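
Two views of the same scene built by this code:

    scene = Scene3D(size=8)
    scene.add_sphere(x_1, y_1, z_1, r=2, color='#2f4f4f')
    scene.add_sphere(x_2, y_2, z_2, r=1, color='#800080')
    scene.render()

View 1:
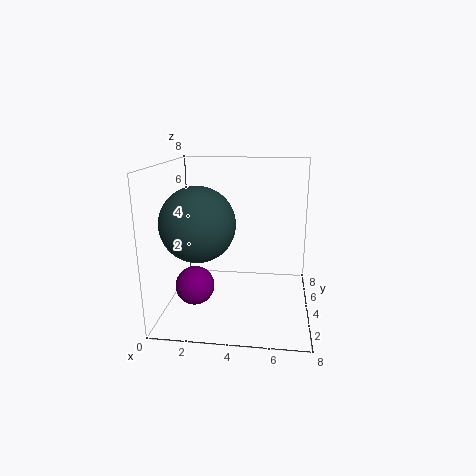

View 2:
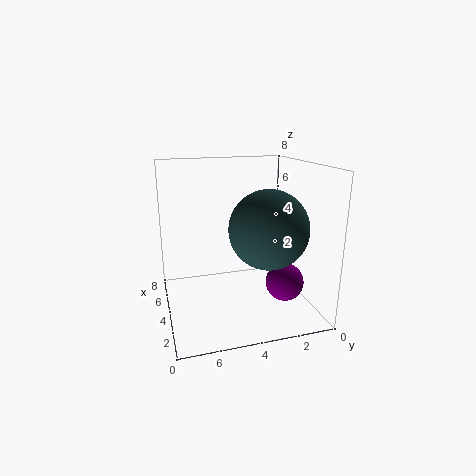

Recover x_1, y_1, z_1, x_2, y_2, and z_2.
x_1 = 2, y_1 = 3, z_1 = 5, x_2 = 2, y_2 = 2, z_2 = 2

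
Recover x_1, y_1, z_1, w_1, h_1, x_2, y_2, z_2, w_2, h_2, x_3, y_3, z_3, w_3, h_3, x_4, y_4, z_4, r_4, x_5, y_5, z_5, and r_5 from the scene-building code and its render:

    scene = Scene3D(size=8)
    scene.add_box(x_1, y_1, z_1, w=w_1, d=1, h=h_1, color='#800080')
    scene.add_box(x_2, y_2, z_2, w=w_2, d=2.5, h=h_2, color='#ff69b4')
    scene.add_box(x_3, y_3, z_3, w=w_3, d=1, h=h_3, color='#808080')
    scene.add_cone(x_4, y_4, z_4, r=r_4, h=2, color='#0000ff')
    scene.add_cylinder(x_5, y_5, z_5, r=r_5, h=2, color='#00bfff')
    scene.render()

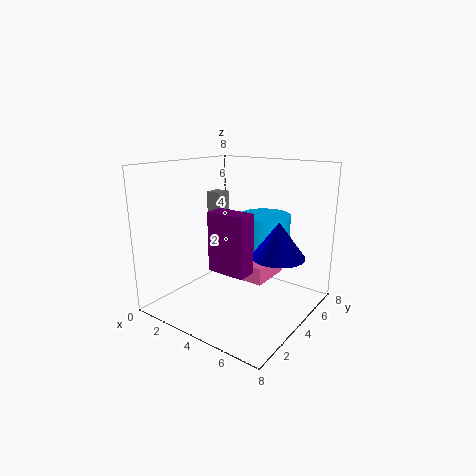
x_1 = 4
y_1 = 1.5
z_1 = 3
w_1 = 2
h_1 = 3
x_2 = 4
y_2 = 4
z_2 = 1.5
w_2 = 1.5
h_2 = 1
x_3 = 0.5
y_3 = 5.5
z_3 = 3.5
w_3 = 1
h_3 = 2.5
x_4 = 6
y_4 = 5
z_4 = 3
r_4 = 1.5
x_5 = 4.5
y_5 = 6
z_5 = 3
r_5 = 1.5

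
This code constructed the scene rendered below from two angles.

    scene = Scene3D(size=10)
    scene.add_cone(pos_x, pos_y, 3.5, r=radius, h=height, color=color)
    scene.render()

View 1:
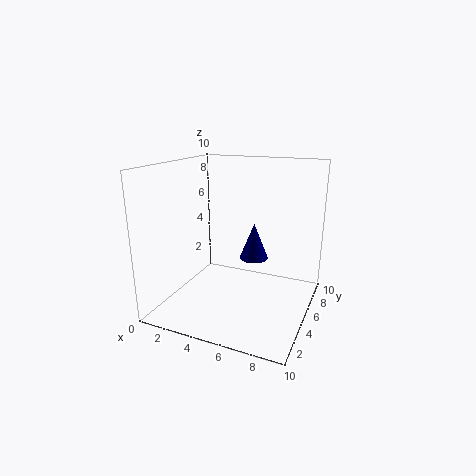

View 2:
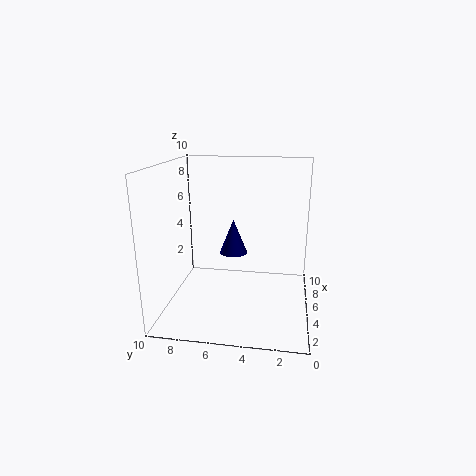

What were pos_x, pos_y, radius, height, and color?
pos_x = 6; pos_y = 5.5; radius = 1; height = 2.5; color = 'navy'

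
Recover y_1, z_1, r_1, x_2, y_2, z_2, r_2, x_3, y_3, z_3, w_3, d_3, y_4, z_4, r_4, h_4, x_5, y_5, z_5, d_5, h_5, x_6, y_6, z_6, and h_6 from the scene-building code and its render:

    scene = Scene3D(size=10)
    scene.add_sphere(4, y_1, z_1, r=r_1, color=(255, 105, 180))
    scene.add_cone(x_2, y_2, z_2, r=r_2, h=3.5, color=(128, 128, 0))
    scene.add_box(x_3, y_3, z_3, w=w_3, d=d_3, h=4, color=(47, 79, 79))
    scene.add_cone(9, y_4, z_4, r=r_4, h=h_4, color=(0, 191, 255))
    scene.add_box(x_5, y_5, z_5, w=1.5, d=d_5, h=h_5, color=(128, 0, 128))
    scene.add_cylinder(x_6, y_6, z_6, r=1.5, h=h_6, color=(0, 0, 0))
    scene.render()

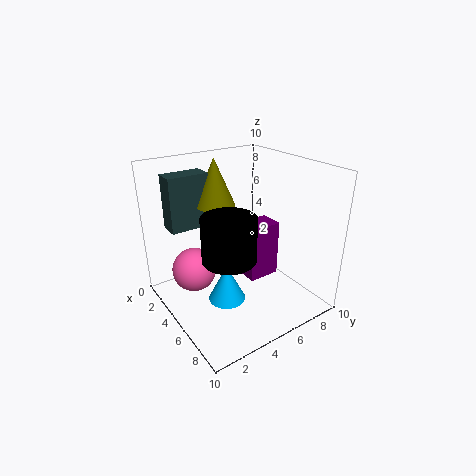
y_1 = 2, z_1 = 3, r_1 = 1.5, x_2 = 2, y_2 = 5, z_2 = 6.5, r_2 = 1.5, x_3 = 0.5, y_3 = 1.5, z_3 = 5, w_3 = 1.5, d_3 = 3, y_4 = 1.5, z_4 = 4, r_4 = 1, h_4 = 2, x_5 = 6.5, y_5 = 4, z_5 = 3.5, d_5 = 2, h_5 = 3.5, x_6 = 8.5, y_6 = 2, z_6 = 6, h_6 = 2.5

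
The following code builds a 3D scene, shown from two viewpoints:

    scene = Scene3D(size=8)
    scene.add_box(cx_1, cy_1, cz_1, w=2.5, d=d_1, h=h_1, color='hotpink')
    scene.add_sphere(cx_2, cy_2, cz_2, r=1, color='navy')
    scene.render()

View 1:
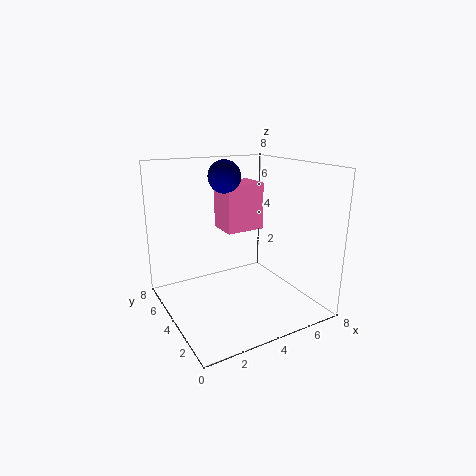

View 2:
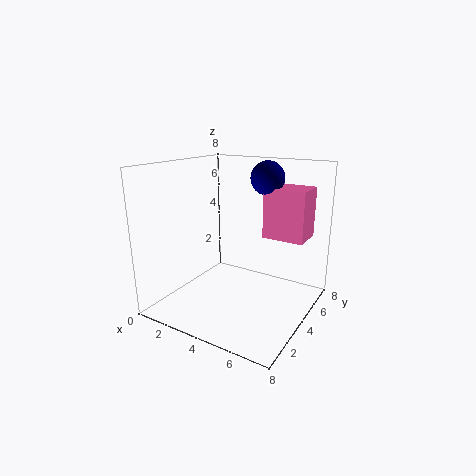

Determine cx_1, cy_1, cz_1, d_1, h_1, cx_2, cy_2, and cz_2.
cx_1 = 4.5; cy_1 = 6; cz_1 = 3.5; d_1 = 2; h_1 = 3; cx_2 = 4.5; cy_2 = 6.5; cz_2 = 7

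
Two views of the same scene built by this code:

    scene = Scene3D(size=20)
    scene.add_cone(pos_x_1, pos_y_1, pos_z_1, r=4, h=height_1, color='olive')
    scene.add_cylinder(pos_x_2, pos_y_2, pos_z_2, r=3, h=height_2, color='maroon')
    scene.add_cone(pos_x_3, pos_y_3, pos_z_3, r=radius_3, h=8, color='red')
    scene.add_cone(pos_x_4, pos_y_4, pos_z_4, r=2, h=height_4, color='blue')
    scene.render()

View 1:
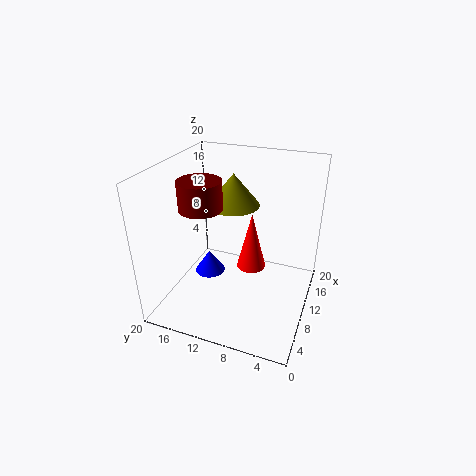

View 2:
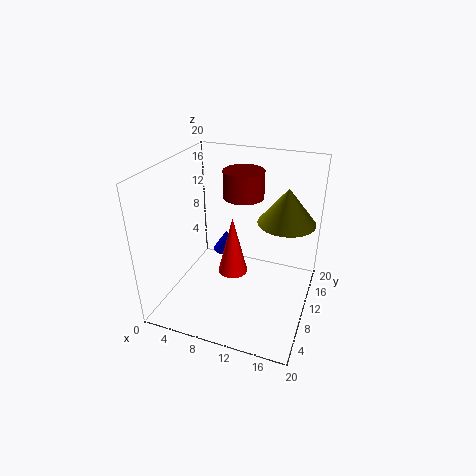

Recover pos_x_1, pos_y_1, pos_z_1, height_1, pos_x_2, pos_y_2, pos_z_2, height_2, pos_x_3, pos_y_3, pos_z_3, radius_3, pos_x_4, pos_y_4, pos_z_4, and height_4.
pos_x_1 = 16, pos_y_1 = 13, pos_z_1 = 12, height_1 = 5, pos_x_2 = 9, pos_y_2 = 15, pos_z_2 = 14, height_2 = 4, pos_x_3 = 10, pos_y_3 = 8, pos_z_3 = 6, radius_3 = 2, pos_x_4 = 7, pos_y_4 = 13, pos_z_4 = 6, height_4 = 3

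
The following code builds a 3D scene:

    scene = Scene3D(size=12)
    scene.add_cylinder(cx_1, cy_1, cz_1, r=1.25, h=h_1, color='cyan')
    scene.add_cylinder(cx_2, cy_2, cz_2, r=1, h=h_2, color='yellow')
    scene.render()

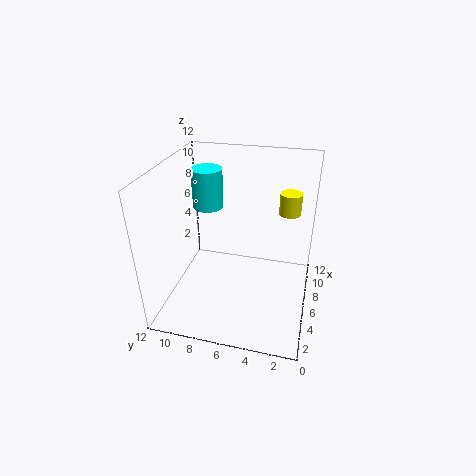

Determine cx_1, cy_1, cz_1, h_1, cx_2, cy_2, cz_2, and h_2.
cx_1 = 6.75; cy_1 = 8.75; cz_1 = 8.25; h_1 = 3.25; cx_2 = 10.5; cy_2 = 2.25; cz_2 = 6.5; h_2 = 2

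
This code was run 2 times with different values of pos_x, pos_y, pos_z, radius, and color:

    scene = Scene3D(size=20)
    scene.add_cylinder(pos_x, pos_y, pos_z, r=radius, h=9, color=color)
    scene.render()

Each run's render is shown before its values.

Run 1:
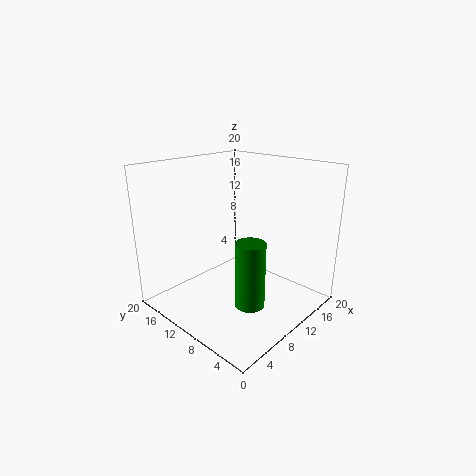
pos_x = 8; pos_y = 6; pos_z = 2; radius = 2; color = 'green'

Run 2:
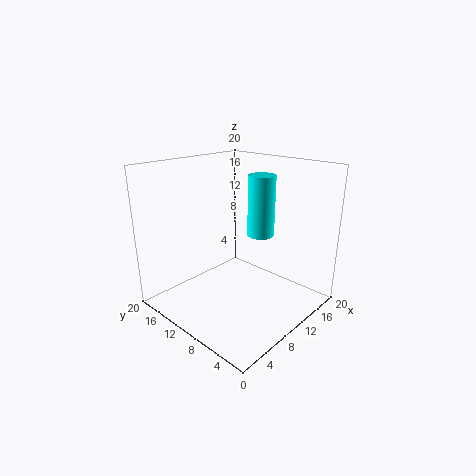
pos_x = 15; pos_y = 10; pos_z = 9; radius = 2; color = 'cyan'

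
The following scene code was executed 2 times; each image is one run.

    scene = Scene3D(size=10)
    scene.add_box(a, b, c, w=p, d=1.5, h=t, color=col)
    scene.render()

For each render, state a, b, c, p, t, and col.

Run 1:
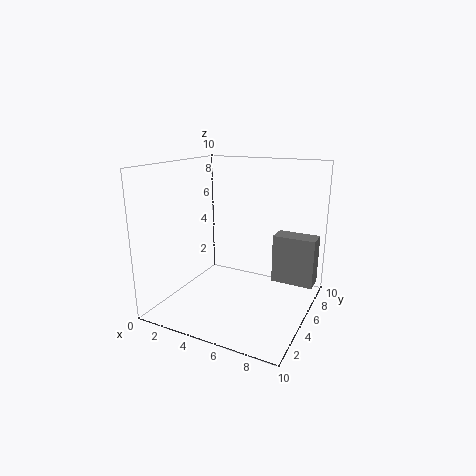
a = 7, b = 6.5, c = 1.5, p = 3, t = 3.5, col = 'gray'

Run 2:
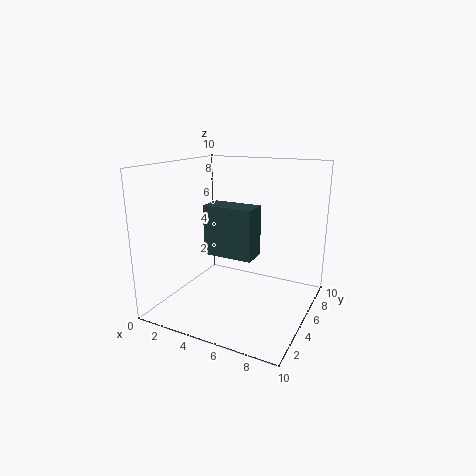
a = 4.5, b = 1.5, c = 5, p = 3, t = 3, col = 'darkslategray'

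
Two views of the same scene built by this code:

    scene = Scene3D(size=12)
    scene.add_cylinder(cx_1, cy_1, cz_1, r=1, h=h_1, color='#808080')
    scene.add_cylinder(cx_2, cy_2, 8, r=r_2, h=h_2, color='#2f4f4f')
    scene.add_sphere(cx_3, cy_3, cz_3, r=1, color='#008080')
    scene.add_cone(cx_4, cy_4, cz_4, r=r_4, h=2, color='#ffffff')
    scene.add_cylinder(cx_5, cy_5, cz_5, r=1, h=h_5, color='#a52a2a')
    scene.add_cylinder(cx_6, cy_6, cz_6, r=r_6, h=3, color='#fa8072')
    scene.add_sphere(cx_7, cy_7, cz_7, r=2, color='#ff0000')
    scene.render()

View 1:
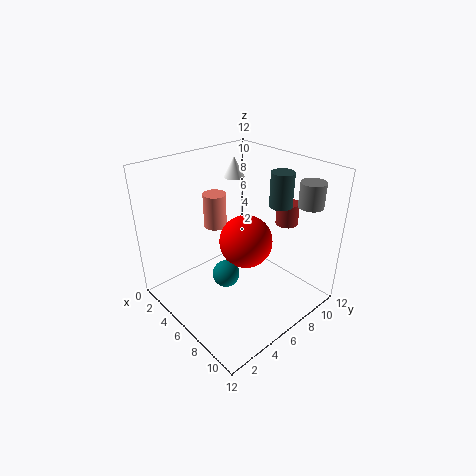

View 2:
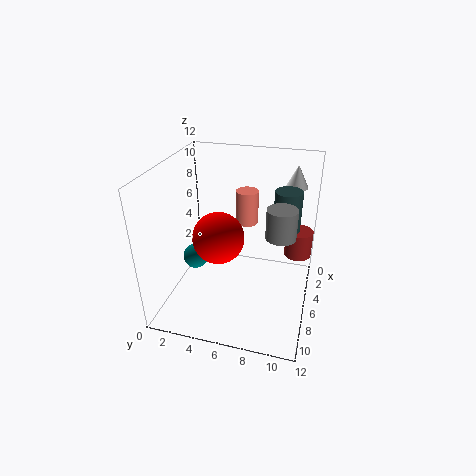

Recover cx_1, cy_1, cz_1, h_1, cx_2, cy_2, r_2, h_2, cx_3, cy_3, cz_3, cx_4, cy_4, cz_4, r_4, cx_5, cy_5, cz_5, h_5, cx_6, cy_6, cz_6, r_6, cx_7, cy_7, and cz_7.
cx_1 = 10
cy_1 = 10
cz_1 = 9
h_1 = 2
cx_2 = 7
cy_2 = 10
r_2 = 1
h_2 = 3
cx_3 = 8
cy_3 = 3
cz_3 = 5
cx_4 = 1
cy_4 = 10
cz_4 = 9
r_4 = 1
cx_5 = 7
cy_5 = 11
cz_5 = 6
h_5 = 2
cx_6 = 3
cy_6 = 6
cz_6 = 6
r_6 = 1
cx_7 = 8
cy_7 = 5
cz_7 = 7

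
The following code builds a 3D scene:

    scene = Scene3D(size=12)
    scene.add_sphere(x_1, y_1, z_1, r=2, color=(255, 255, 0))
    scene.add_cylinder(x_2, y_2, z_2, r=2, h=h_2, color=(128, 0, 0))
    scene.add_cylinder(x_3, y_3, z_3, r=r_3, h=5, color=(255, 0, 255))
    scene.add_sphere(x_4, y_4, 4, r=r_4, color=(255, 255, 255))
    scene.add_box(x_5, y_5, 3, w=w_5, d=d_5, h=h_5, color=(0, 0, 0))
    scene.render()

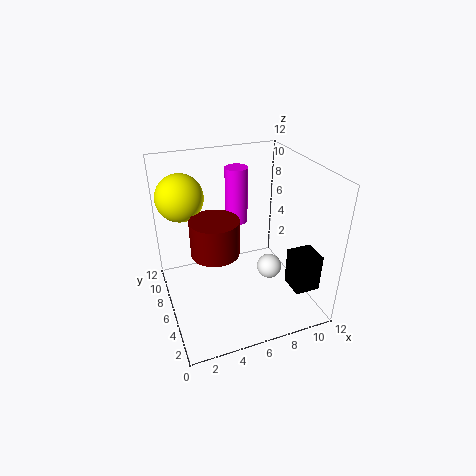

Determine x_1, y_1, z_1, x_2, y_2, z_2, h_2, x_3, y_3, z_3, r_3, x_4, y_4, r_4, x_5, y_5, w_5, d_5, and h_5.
x_1 = 2; y_1 = 9; z_1 = 9; x_2 = 4; y_2 = 6; z_2 = 5; h_2 = 3; x_3 = 7; y_3 = 9; z_3 = 6; r_3 = 1; x_4 = 8; y_4 = 4; r_4 = 1; x_5 = 9; y_5 = 1; w_5 = 2; d_5 = 2; h_5 = 3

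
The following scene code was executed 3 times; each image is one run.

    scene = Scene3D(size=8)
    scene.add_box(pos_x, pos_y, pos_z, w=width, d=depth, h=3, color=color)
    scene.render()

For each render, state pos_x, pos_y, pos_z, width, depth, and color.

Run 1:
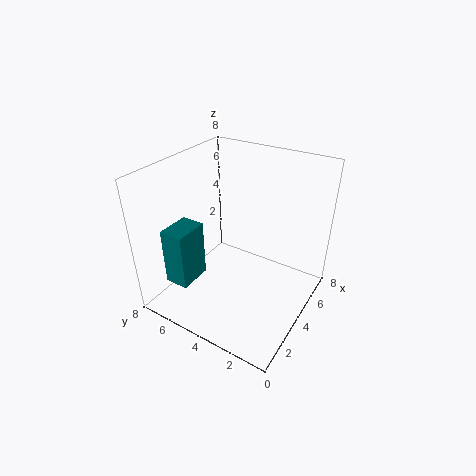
pos_x = 0.5; pos_y = 5; pos_z = 2.5; width = 1.75; depth = 1.25; color = 'teal'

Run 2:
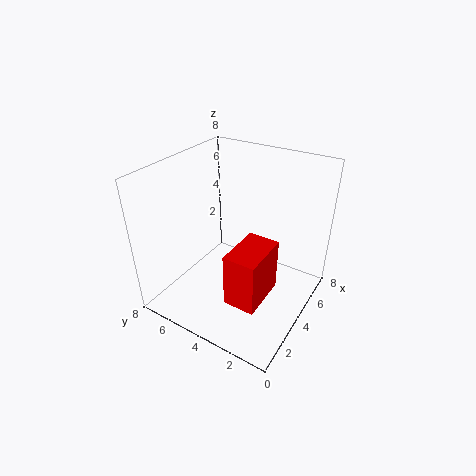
pos_x = 1.75; pos_y = 1.75; pos_z = 1.25; width = 2.75; depth = 1.75; color = 'red'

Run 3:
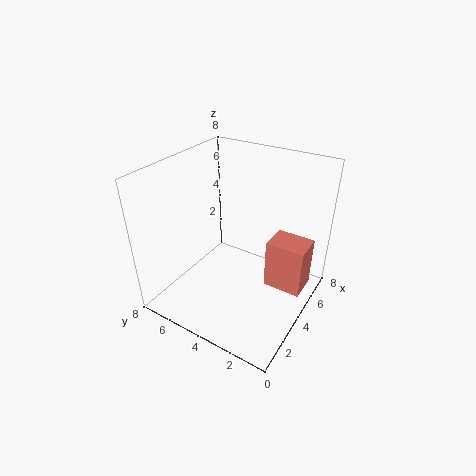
pos_x = 5; pos_y = 0.5; pos_z = 0.5; width = 1.75; depth = 2.25; color = 'salmon'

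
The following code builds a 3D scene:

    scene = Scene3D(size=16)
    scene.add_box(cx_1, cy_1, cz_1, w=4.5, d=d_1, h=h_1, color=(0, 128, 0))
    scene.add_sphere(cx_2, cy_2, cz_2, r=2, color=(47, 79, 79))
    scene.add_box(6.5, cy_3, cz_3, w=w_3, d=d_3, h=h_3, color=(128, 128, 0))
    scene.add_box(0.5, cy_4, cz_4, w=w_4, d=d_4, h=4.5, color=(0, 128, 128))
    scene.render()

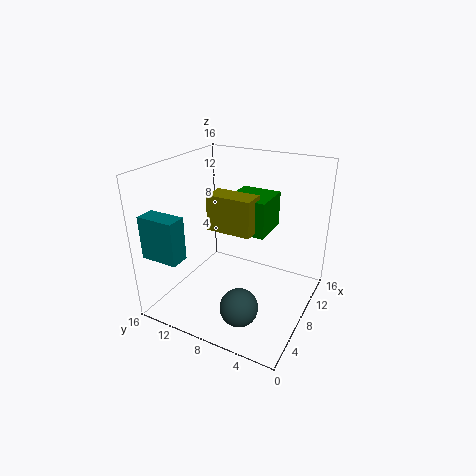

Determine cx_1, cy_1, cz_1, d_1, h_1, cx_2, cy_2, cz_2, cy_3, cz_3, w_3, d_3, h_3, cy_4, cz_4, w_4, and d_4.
cx_1 = 8, cy_1 = 5, cz_1 = 8.5, d_1 = 4.5, h_1 = 4, cx_2 = 3.5, cy_2 = 5.5, cz_2 = 2.5, cy_3 = 6, cz_3 = 9, w_3 = 2.5, d_3 = 5, h_3 = 4, cy_4 = 11, cz_4 = 7.5, w_4 = 2, d_4 = 4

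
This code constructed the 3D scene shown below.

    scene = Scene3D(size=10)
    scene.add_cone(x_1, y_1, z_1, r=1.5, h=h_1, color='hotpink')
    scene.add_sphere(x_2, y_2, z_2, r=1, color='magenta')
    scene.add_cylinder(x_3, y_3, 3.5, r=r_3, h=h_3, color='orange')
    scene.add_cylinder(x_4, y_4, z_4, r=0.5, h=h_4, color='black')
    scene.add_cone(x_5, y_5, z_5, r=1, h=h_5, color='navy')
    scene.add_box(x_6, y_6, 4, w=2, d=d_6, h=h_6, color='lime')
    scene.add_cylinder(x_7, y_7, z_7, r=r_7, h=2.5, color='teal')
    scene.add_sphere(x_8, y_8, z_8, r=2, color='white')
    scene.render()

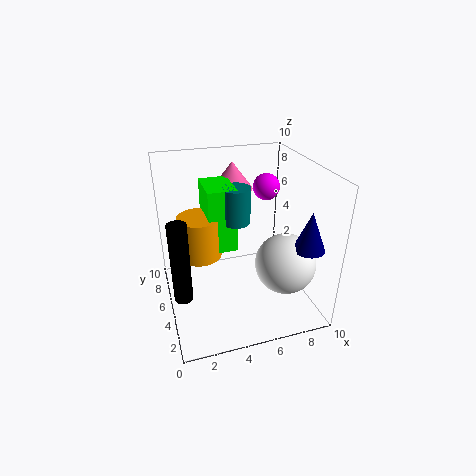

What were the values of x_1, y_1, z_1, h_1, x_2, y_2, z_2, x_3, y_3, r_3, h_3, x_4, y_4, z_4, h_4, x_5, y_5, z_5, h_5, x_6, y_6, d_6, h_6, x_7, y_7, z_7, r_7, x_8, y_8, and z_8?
x_1 = 5.5
y_1 = 8
z_1 = 7.5
h_1 = 2
x_2 = 8
y_2 = 7.5
z_2 = 7.5
x_3 = 2.5
y_3 = 6
r_3 = 1.5
h_3 = 3
x_4 = 0.5
y_4 = 0.5
z_4 = 4.5
h_4 = 4.5
x_5 = 8.5
y_5 = 1.5
z_5 = 5.5
h_5 = 2.5
x_6 = 3
y_6 = 5
d_6 = 3
h_6 = 4.5
x_7 = 5
y_7 = 5.5
z_7 = 6
r_7 = 1
x_8 = 7.5
y_8 = 2.5
z_8 = 4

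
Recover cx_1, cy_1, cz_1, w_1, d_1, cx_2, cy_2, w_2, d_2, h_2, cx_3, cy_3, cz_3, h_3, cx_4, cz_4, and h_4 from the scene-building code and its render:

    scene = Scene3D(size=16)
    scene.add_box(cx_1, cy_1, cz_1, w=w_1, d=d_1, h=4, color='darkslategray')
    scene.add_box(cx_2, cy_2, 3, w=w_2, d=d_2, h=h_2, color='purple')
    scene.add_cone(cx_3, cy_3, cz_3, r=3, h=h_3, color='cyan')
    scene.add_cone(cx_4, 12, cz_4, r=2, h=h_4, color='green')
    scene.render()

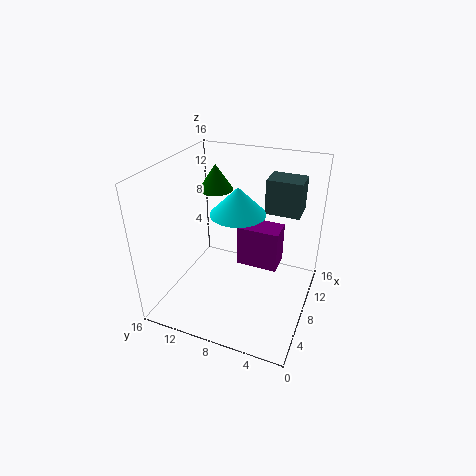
cx_1 = 11
cy_1 = 2
cz_1 = 10
w_1 = 3
d_1 = 4
cx_2 = 10
cy_2 = 4
w_2 = 3
d_2 = 5
h_2 = 5
cx_3 = 8
cy_3 = 8
cz_3 = 11
h_3 = 3
cx_4 = 11
cz_4 = 12
h_4 = 3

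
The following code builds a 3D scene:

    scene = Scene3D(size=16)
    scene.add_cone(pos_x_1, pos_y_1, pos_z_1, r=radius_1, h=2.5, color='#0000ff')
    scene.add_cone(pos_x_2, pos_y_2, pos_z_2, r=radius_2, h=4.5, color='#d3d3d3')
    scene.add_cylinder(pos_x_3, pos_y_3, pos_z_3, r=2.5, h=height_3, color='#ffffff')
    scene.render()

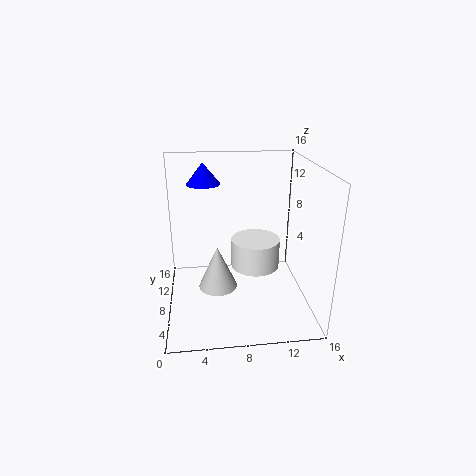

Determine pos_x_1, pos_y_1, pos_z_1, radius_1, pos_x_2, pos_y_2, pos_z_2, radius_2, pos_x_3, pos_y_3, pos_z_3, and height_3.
pos_x_1 = 4.5
pos_y_1 = 12.5
pos_z_1 = 13
radius_1 = 2
pos_x_2 = 5.5
pos_y_2 = 5
pos_z_2 = 4
radius_2 = 2
pos_x_3 = 9.5
pos_y_3 = 5.5
pos_z_3 = 6
height_3 = 3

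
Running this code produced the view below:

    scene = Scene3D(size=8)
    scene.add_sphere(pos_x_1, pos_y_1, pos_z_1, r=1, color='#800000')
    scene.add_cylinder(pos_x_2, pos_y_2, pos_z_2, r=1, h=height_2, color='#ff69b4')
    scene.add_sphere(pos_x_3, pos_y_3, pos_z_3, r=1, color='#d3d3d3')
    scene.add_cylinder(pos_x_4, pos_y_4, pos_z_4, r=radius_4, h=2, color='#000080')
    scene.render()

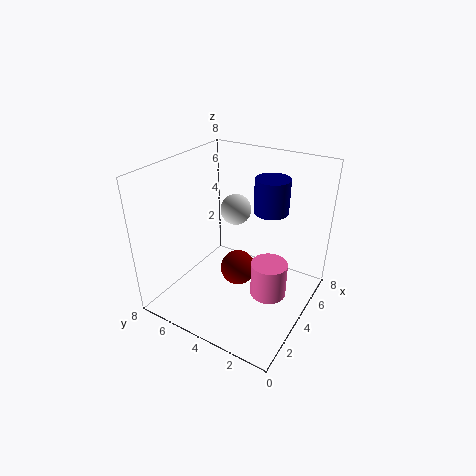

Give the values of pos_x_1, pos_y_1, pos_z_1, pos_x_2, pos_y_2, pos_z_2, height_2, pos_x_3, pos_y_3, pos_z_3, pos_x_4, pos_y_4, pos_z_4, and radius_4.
pos_x_1 = 4, pos_y_1 = 4, pos_z_1 = 2, pos_x_2 = 4, pos_y_2 = 2, pos_z_2 = 1, height_2 = 2, pos_x_3 = 7, pos_y_3 = 6, pos_z_3 = 4, pos_x_4 = 6, pos_y_4 = 3, pos_z_4 = 5, radius_4 = 1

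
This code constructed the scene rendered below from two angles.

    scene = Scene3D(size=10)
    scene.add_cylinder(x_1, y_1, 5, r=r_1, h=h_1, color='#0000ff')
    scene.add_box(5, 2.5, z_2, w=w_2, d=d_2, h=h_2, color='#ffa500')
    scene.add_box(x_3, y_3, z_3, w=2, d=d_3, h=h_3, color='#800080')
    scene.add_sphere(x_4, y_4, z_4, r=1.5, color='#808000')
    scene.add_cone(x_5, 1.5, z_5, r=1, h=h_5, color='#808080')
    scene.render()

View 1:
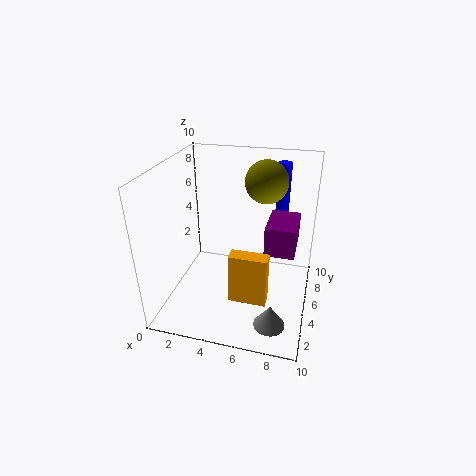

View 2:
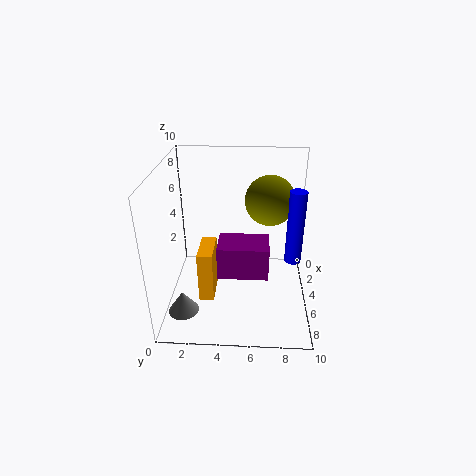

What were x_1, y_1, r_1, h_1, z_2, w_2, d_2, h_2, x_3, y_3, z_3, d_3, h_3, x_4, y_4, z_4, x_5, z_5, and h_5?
x_1 = 7.5, y_1 = 8.5, r_1 = 0.5, h_1 = 4.5, z_2 = 1.5, w_2 = 2.5, d_2 = 1, h_2 = 3.5, x_3 = 7, y_3 = 4, z_3 = 4.5, d_3 = 3, h_3 = 2, x_4 = 6.5, y_4 = 7, z_4 = 8.5, x_5 = 8, z_5 = 1, h_5 = 1.5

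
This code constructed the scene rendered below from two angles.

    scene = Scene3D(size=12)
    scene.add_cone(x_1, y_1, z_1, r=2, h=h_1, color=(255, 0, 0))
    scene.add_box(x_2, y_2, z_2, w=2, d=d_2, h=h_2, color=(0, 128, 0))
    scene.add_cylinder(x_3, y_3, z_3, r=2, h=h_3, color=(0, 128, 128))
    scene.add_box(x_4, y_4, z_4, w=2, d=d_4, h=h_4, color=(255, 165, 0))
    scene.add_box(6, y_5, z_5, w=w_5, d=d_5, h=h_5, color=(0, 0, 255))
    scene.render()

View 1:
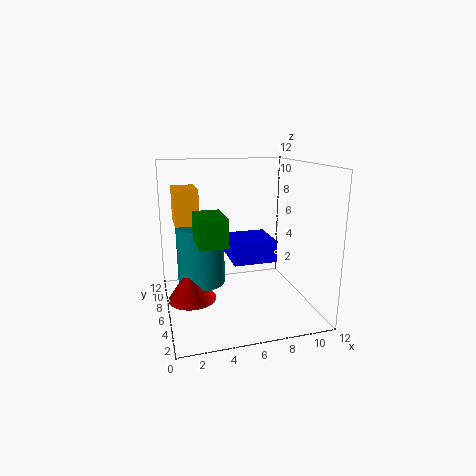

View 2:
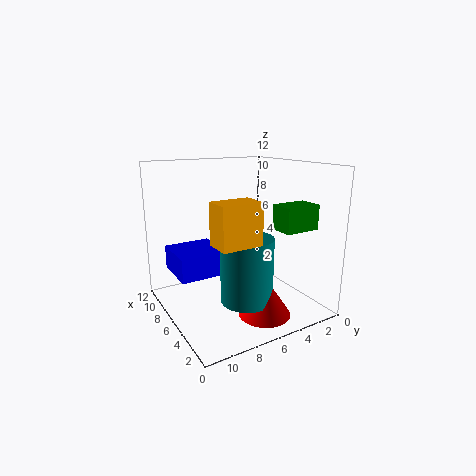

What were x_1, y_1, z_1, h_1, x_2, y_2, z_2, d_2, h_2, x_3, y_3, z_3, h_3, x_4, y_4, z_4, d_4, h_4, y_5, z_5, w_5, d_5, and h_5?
x_1 = 2, y_1 = 6, z_1 = 1, h_1 = 3, x_2 = 2, y_2 = 1, z_2 = 7, d_2 = 3, h_2 = 2, x_3 = 3, y_3 = 7, z_3 = 2, h_3 = 5, x_4 = 1, y_4 = 7, z_4 = 7, d_4 = 3, h_4 = 3, y_5 = 7, z_5 = 3, w_5 = 4, d_5 = 4, h_5 = 2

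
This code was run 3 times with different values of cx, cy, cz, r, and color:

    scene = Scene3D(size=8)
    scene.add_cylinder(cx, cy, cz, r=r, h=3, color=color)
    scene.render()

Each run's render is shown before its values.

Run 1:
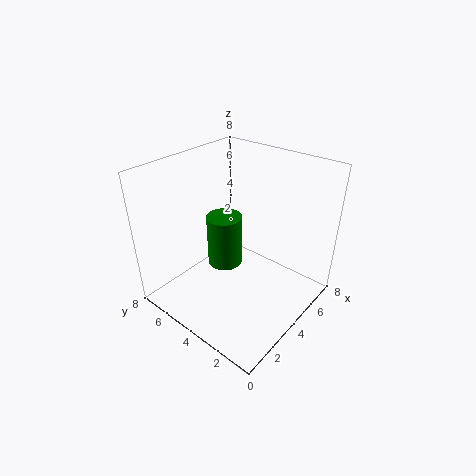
cx = 4
cy = 5
cz = 2
r = 1
color = 'green'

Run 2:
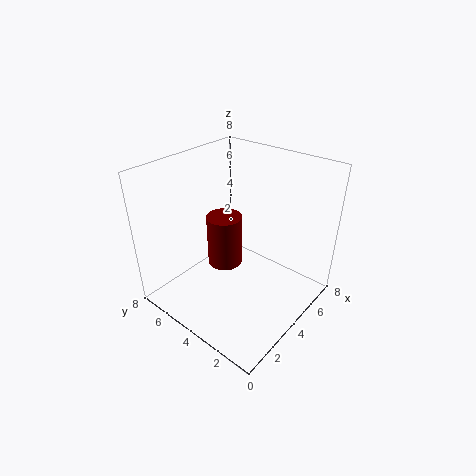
cx = 4
cy = 5
cz = 2
r = 1
color = 'maroon'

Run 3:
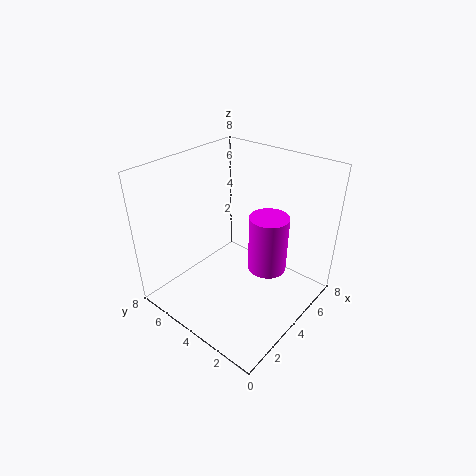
cx = 4
cy = 2
cz = 3
r = 1
color = 'magenta'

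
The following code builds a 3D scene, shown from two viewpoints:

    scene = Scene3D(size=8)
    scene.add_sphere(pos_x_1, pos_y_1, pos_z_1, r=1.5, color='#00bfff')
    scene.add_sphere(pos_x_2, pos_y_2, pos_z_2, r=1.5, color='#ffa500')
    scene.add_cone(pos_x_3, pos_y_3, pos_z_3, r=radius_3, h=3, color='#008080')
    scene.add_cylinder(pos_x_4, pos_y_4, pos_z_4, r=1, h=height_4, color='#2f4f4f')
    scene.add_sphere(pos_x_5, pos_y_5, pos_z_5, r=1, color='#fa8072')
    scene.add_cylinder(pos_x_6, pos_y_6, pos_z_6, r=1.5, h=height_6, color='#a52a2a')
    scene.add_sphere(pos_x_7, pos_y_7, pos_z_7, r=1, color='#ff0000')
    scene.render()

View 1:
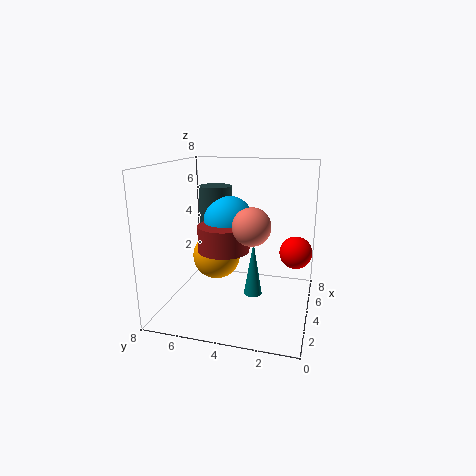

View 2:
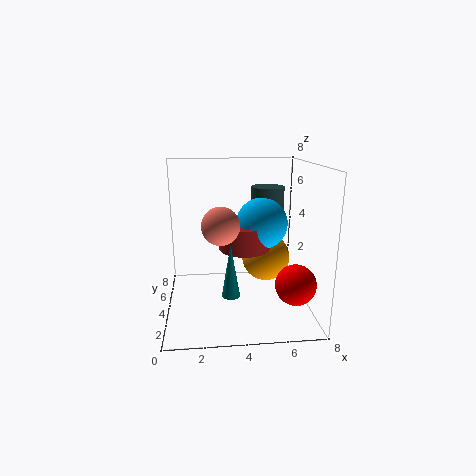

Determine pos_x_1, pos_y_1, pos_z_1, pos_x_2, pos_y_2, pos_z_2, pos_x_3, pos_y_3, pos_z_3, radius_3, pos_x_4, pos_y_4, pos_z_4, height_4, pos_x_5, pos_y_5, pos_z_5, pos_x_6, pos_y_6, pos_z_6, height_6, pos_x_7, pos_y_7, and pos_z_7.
pos_x_1 = 5.5; pos_y_1 = 5; pos_z_1 = 4.5; pos_x_2 = 6; pos_y_2 = 6; pos_z_2 = 2; pos_x_3 = 3.5; pos_y_3 = 3; pos_z_3 = 1; radius_3 = 0.5; pos_x_4 = 6; pos_y_4 = 6; pos_z_4 = 4; height_4 = 2.5; pos_x_5 = 3; pos_y_5 = 3; pos_z_5 = 5; pos_x_6 = 4.5; pos_y_6 = 5; pos_z_6 = 3; height_6 = 1.5; pos_x_7 = 6.5; pos_y_7 = 1; pos_z_7 = 2.5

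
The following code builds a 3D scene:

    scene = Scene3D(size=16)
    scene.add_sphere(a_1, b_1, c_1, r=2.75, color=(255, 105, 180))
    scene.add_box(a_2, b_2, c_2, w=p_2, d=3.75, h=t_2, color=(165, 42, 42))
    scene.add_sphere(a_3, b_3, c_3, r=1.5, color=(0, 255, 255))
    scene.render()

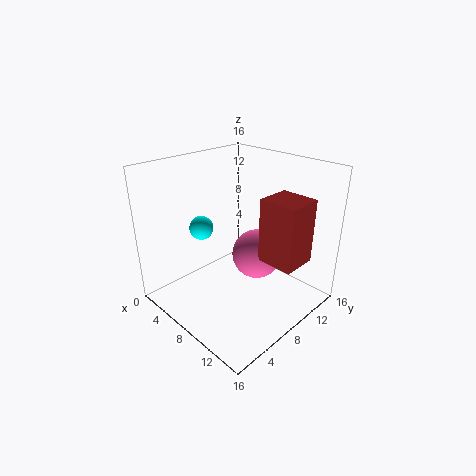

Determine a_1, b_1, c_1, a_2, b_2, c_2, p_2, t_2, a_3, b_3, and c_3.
a_1 = 9.5
b_1 = 9.5
c_1 = 6
a_2 = 11.25
b_2 = 7.75
c_2 = 6.75
p_2 = 4
t_2 = 6.75
a_3 = 1.5
b_3 = 8
c_3 = 7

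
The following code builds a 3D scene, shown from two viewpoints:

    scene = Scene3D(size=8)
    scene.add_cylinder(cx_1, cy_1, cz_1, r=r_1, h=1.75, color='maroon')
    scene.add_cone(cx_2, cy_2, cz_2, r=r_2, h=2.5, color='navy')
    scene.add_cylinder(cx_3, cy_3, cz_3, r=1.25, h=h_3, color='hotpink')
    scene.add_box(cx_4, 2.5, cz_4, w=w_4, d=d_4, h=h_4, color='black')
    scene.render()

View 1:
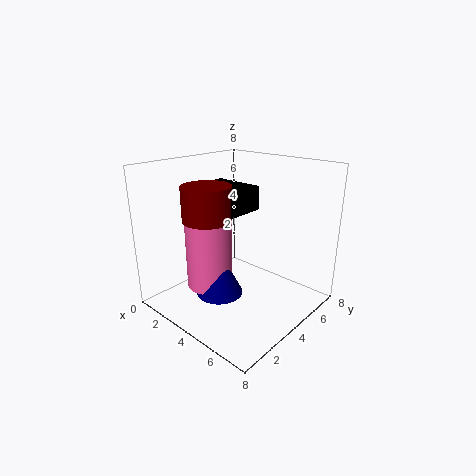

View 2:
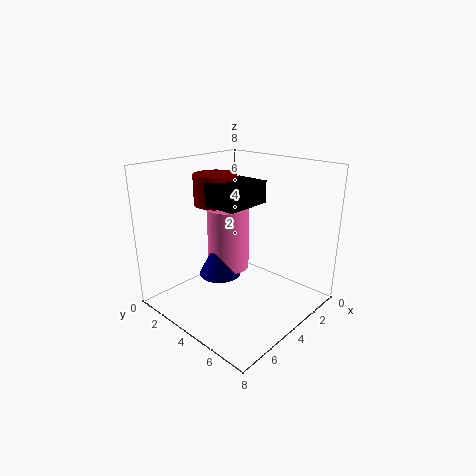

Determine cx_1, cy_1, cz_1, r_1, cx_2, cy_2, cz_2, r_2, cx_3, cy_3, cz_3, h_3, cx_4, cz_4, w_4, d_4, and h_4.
cx_1 = 3.75; cy_1 = 2; cz_1 = 5.5; r_1 = 1.25; cx_2 = 4; cy_2 = 2.5; cz_2 = 1.25; r_2 = 1.25; cx_3 = 3.25; cy_3 = 2.5; cz_3 = 1.5; h_3 = 3.75; cx_4 = 2.25; cz_4 = 5.75; w_4 = 2.75; d_4 = 2; h_4 = 1.25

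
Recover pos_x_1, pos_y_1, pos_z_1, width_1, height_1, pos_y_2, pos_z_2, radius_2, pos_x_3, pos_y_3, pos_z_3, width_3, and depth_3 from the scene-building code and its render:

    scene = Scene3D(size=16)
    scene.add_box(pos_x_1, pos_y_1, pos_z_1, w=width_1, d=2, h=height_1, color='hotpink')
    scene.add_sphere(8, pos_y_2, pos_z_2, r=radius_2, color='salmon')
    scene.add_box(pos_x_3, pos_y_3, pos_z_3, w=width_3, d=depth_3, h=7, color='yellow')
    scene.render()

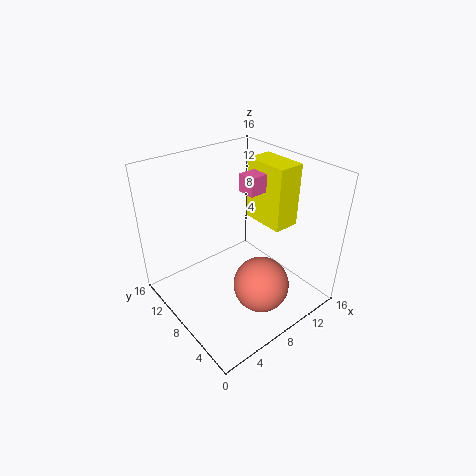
pos_x_1 = 9
pos_y_1 = 7
pos_z_1 = 13
width_1 = 3
height_1 = 2
pos_y_2 = 4
pos_z_2 = 4
radius_2 = 3
pos_x_3 = 11
pos_y_3 = 5
pos_z_3 = 9
width_3 = 3
depth_3 = 5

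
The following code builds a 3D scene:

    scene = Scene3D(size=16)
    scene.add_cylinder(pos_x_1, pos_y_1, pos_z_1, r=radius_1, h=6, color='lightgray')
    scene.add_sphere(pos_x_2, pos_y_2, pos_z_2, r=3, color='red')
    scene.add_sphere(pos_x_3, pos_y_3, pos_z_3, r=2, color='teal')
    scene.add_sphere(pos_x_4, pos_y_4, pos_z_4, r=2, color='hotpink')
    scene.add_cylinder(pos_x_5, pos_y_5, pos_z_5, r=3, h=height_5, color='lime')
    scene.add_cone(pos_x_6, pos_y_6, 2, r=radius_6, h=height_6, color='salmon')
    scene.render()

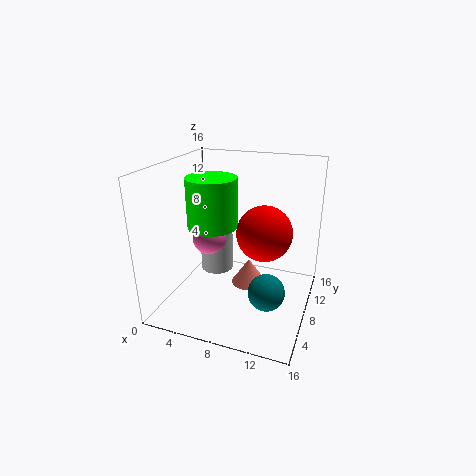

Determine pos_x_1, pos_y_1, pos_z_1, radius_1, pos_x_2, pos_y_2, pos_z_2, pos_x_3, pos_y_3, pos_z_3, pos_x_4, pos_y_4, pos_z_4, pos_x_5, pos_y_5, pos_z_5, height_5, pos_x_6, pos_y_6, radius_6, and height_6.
pos_x_1 = 4; pos_y_1 = 11; pos_z_1 = 2; radius_1 = 2; pos_x_2 = 11; pos_y_2 = 8; pos_z_2 = 9; pos_x_3 = 12; pos_y_3 = 6; pos_z_3 = 3; pos_x_4 = 4; pos_y_4 = 9; pos_z_4 = 7; pos_x_5 = 4; pos_y_5 = 10; pos_z_5 = 8; height_5 = 6; pos_x_6 = 9; pos_y_6 = 9; radius_6 = 2; height_6 = 3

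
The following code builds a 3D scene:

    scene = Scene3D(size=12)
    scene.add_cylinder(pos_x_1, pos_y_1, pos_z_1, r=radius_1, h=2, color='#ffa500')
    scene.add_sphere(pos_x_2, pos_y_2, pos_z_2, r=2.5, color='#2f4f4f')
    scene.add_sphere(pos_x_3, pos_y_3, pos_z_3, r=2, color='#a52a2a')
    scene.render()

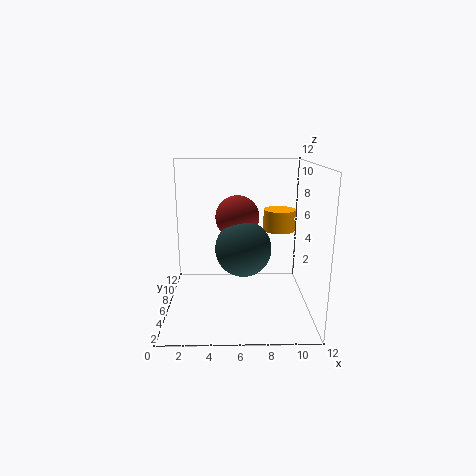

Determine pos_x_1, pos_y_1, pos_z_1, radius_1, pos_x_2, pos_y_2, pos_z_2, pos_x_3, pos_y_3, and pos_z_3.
pos_x_1 = 10; pos_y_1 = 10; pos_z_1 = 5.5; radius_1 = 1.5; pos_x_2 = 6.5; pos_y_2 = 7.5; pos_z_2 = 4.5; pos_x_3 = 6; pos_y_3 = 9; pos_z_3 = 7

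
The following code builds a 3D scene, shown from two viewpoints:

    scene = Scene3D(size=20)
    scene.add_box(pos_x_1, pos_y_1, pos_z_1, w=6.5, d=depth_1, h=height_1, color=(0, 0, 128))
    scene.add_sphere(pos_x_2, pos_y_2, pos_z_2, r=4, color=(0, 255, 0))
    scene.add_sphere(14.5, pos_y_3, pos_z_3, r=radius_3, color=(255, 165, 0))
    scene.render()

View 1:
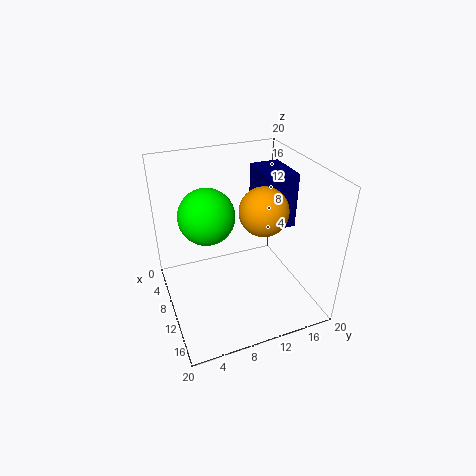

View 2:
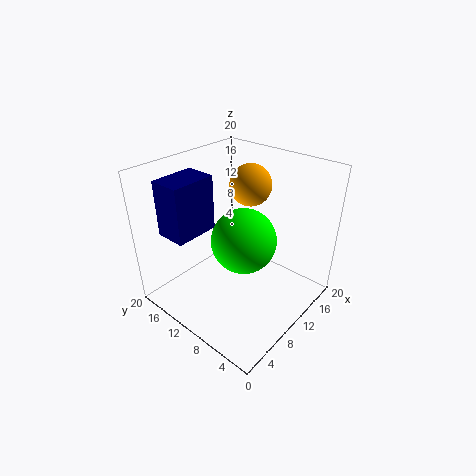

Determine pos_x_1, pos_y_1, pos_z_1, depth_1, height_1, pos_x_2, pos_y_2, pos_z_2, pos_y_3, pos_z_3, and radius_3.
pos_x_1 = 3.5; pos_y_1 = 14.5; pos_z_1 = 10; depth_1 = 4.5; height_1 = 8; pos_x_2 = 7; pos_y_2 = 6.5; pos_z_2 = 12.5; pos_y_3 = 11.5; pos_z_3 = 16; radius_3 = 3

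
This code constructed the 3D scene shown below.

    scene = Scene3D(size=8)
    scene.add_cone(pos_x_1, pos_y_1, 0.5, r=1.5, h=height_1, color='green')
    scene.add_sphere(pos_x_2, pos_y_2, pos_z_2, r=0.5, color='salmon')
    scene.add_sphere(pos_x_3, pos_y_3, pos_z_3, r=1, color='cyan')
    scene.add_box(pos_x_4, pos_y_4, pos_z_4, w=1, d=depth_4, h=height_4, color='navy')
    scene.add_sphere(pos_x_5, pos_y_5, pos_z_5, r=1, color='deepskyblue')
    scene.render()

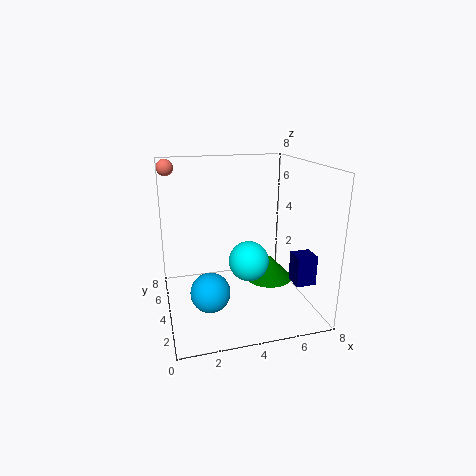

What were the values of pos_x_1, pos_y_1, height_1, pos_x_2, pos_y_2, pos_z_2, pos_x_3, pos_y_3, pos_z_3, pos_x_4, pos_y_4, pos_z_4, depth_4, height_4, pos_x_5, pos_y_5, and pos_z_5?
pos_x_1 = 6.5
pos_y_1 = 5.5
height_1 = 1.5
pos_x_2 = 0.5
pos_y_2 = 7.5
pos_z_2 = 7.5
pos_x_3 = 4
pos_y_3 = 2
pos_z_3 = 3.5
pos_x_4 = 6
pos_y_4 = 0.5
pos_z_4 = 2.5
depth_4 = 1
height_4 = 1.5
pos_x_5 = 2
pos_y_5 = 2
pos_z_5 = 2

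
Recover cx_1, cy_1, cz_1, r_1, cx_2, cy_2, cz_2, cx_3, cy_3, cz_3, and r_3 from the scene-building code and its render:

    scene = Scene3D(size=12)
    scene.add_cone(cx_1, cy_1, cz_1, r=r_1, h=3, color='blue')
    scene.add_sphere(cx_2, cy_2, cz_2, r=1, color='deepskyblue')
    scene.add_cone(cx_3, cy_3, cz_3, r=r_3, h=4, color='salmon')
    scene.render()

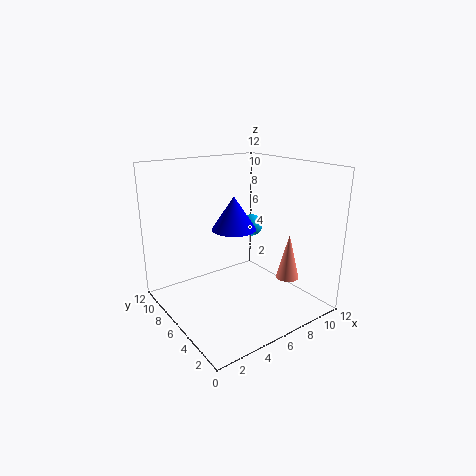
cx_1 = 7; cy_1 = 8; cz_1 = 6; r_1 = 2; cx_2 = 9; cy_2 = 8; cz_2 = 6; cx_3 = 10; cy_3 = 4; cz_3 = 2; r_3 = 1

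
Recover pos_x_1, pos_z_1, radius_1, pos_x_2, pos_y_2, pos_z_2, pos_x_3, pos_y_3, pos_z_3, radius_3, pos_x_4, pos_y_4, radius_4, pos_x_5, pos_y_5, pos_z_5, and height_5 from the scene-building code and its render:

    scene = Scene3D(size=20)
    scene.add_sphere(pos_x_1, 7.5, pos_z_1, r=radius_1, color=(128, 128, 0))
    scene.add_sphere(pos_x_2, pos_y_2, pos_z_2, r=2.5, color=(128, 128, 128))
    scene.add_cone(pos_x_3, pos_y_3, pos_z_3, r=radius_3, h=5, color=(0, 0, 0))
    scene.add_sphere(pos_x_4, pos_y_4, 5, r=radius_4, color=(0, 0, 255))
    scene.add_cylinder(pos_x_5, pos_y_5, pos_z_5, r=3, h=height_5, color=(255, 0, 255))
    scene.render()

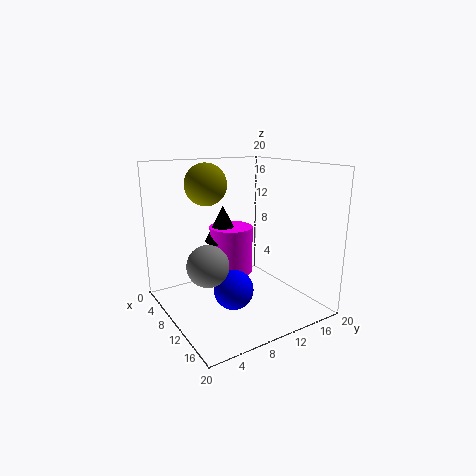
pos_x_1 = 5.5
pos_z_1 = 17
radius_1 = 3
pos_x_2 = 14.5
pos_y_2 = 3
pos_z_2 = 9
pos_x_3 = 8.5
pos_y_3 = 8.5
pos_z_3 = 9.5
radius_3 = 2.5
pos_x_4 = 14.5
pos_y_4 = 6.5
radius_4 = 2.5
pos_x_5 = 9
pos_y_5 = 9.5
pos_z_5 = 5
height_5 = 6.5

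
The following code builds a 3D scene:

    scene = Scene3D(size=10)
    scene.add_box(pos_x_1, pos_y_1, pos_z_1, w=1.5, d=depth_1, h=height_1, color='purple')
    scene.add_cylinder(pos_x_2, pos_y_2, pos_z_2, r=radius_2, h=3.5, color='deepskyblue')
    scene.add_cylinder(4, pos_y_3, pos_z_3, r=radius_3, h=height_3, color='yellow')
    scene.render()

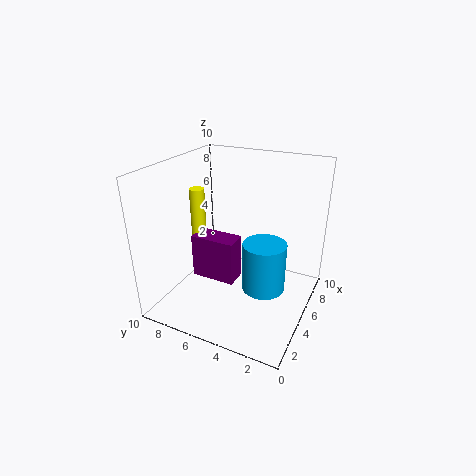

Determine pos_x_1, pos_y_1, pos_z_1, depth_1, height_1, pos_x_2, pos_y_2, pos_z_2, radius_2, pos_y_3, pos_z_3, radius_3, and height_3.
pos_x_1 = 3; pos_y_1 = 4.5; pos_z_1 = 2.5; depth_1 = 3; height_1 = 3; pos_x_2 = 5; pos_y_2 = 3; pos_z_2 = 1.5; radius_2 = 1.5; pos_y_3 = 7.5; pos_z_3 = 5; radius_3 = 0.5; height_3 = 3.5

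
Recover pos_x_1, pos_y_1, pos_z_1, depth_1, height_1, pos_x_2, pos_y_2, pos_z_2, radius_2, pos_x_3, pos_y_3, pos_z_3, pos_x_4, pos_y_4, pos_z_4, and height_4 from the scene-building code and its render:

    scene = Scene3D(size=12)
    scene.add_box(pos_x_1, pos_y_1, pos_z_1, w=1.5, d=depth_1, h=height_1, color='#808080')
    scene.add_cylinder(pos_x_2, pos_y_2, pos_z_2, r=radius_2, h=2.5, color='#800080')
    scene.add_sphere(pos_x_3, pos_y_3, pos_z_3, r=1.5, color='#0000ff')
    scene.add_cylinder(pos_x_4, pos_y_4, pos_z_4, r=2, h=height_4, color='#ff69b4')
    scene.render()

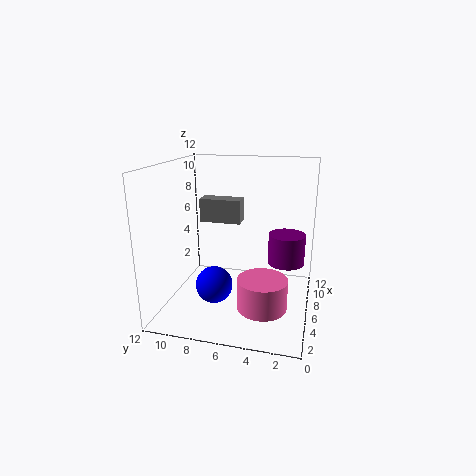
pos_x_1 = 6.5, pos_y_1 = 6, pos_z_1 = 7, depth_1 = 3.5, height_1 = 2, pos_x_2 = 6.5, pos_y_2 = 2, pos_z_2 = 4, radius_2 = 1.5, pos_x_3 = 4, pos_y_3 = 7.5, pos_z_3 = 2.5, pos_x_4 = 4, pos_y_4 = 3.5, pos_z_4 = 1, height_4 = 2.5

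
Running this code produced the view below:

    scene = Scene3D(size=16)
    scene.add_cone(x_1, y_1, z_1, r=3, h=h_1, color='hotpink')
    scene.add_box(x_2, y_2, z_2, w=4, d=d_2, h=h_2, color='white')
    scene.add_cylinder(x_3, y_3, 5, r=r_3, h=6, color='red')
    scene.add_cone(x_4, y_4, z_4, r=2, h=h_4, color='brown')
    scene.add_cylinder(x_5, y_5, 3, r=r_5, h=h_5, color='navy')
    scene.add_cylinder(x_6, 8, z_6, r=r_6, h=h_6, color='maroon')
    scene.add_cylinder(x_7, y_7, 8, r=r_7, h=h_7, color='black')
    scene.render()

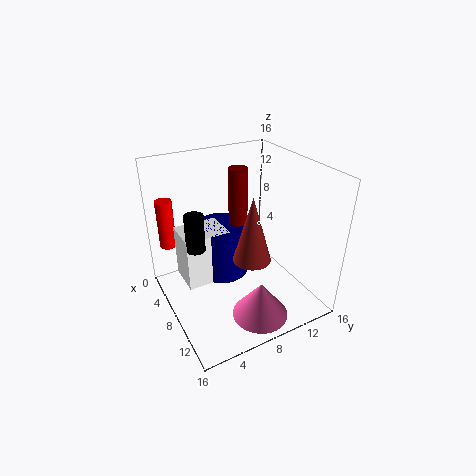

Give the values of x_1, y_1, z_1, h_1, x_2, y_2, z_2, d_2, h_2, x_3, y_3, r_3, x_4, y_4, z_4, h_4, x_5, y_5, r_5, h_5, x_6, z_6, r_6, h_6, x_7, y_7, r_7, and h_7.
x_1 = 13; y_1 = 8; z_1 = 1; h_1 = 4; x_2 = 4; y_2 = 2; z_2 = 3; d_2 = 5; h_2 = 6; x_3 = 1; y_3 = 2; r_3 = 1; x_4 = 11; y_4 = 8; z_4 = 7; h_4 = 7; x_5 = 6; y_5 = 7; r_5 = 3; h_5 = 6; x_6 = 8; z_6 = 10; r_6 = 1; h_6 = 6; x_7 = 8; y_7 = 3; r_7 = 1; h_7 = 4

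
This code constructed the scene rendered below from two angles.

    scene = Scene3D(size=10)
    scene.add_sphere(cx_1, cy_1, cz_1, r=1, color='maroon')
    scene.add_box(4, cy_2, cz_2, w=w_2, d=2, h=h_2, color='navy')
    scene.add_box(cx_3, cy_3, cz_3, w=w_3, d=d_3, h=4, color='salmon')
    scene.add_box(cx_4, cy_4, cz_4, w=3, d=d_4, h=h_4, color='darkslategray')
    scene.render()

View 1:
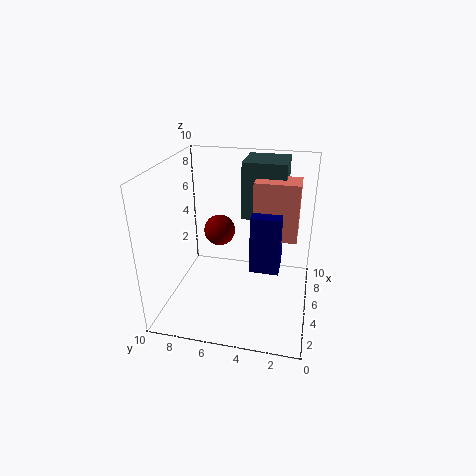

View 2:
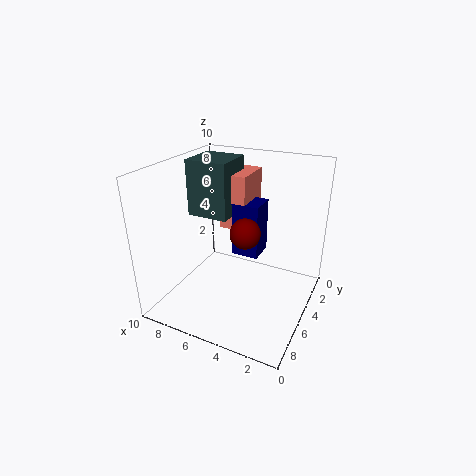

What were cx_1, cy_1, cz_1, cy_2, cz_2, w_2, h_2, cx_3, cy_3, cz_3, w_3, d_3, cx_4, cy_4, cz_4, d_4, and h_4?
cx_1 = 4, cy_1 = 6, cz_1 = 6, cy_2 = 2, cz_2 = 3, w_2 = 2, h_2 = 4, cx_3 = 5, cy_3 = 1, cz_3 = 5, w_3 = 2, d_3 = 3, cx_4 = 6, cy_4 = 2, cz_4 = 6, d_4 = 3, h_4 = 4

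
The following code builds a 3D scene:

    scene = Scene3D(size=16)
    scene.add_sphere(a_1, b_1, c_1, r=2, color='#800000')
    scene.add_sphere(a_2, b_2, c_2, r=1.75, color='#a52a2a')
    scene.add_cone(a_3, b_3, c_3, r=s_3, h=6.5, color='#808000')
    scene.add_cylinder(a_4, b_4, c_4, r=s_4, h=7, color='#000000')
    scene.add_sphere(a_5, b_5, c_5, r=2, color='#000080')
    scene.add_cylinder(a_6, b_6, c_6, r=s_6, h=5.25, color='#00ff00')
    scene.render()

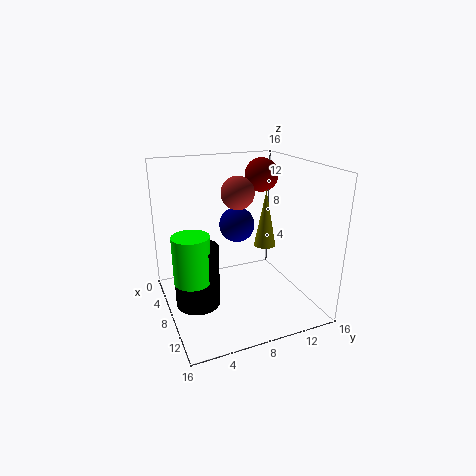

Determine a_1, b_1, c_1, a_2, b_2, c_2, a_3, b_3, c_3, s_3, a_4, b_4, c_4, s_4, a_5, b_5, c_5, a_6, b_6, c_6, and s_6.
a_1 = 4.5
b_1 = 12.5
c_1 = 14
a_2 = 8.5
b_2 = 7.75
c_2 = 13.25
a_3 = 7.75
b_3 = 11.5
c_3 = 6.5
s_3 = 1.25
a_4 = 7.5
b_4 = 3.25
c_4 = 0.5
s_4 = 2.5
a_5 = 6.5
b_5 = 8.5
c_5 = 9
a_6 = 8.5
b_6 = 2.5
c_6 = 4
s_6 = 2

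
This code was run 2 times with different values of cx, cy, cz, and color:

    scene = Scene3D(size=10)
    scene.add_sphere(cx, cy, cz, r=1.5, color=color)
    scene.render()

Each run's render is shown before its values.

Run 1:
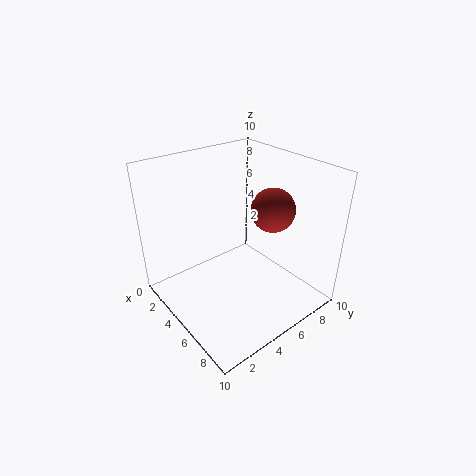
cx = 6.25
cy = 7
cz = 7
color = 'brown'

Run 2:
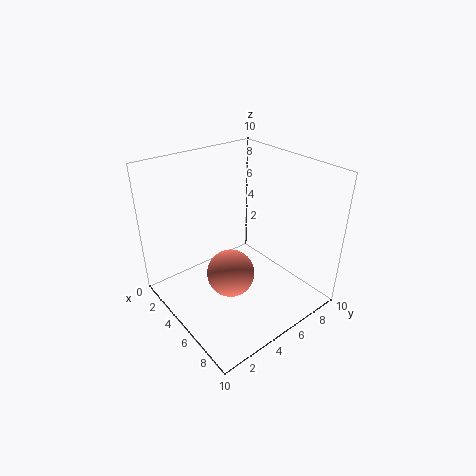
cx = 6.75
cy = 3
cz = 4
color = 'salmon'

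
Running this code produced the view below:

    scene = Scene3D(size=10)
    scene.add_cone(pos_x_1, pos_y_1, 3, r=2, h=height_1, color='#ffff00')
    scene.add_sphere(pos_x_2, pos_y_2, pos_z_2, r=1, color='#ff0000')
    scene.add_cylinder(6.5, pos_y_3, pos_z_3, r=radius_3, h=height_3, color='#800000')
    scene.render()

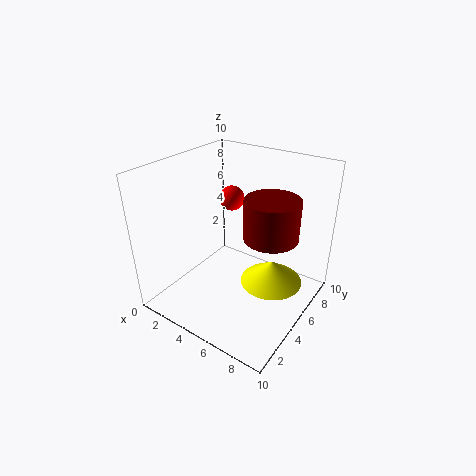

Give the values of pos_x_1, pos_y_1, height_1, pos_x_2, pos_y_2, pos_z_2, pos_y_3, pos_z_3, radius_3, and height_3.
pos_x_1 = 8
pos_y_1 = 4.5
height_1 = 1.5
pos_x_2 = 2
pos_y_2 = 8.5
pos_z_2 = 6
pos_y_3 = 7
pos_z_3 = 4.5
radius_3 = 2
height_3 = 3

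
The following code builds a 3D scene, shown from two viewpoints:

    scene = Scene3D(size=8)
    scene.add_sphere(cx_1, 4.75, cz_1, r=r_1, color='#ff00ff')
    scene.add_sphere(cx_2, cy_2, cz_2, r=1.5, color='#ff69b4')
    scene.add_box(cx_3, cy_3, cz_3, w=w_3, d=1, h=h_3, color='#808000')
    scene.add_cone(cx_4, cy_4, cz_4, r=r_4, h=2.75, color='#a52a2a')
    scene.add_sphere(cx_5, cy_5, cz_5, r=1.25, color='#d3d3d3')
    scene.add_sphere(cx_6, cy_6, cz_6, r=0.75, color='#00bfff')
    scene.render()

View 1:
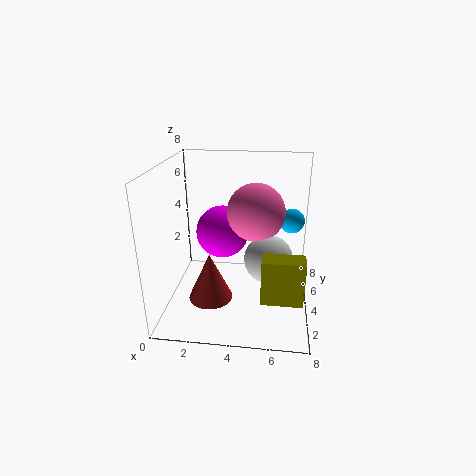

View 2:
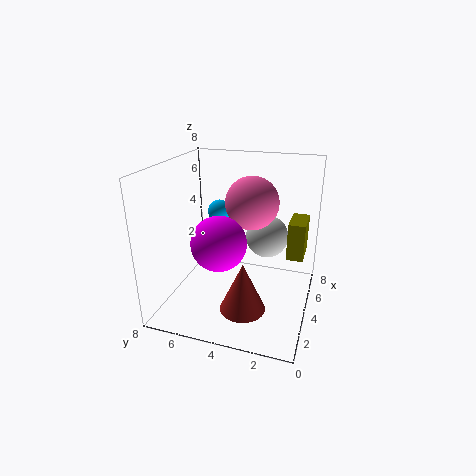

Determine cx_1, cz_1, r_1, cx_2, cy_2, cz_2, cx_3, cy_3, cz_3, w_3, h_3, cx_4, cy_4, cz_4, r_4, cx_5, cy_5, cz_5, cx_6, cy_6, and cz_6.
cx_1 = 3
cz_1 = 4
r_1 = 1.5
cx_2 = 5
cy_2 = 3.5
cz_2 = 5.75
cx_3 = 5.5
cy_3 = 0.5
cz_3 = 2.25
w_3 = 2
h_3 = 2.25
cx_4 = 2.5
cy_4 = 3.25
cz_4 = 0.5
r_4 = 1.25
cx_5 = 5.75
cy_5 = 2.75
cz_5 = 3.5
cx_6 = 7
cy_6 = 6.25
cz_6 = 4.25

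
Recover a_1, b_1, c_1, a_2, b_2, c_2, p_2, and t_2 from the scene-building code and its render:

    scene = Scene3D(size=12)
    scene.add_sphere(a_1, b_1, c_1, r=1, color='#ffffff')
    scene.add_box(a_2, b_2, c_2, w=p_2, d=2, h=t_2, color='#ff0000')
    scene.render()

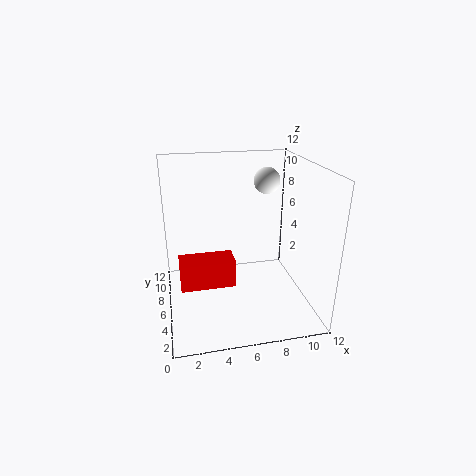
a_1 = 8, b_1 = 5, c_1 = 11, a_2 = 1, b_2 = 2, c_2 = 4, p_2 = 4, t_2 = 2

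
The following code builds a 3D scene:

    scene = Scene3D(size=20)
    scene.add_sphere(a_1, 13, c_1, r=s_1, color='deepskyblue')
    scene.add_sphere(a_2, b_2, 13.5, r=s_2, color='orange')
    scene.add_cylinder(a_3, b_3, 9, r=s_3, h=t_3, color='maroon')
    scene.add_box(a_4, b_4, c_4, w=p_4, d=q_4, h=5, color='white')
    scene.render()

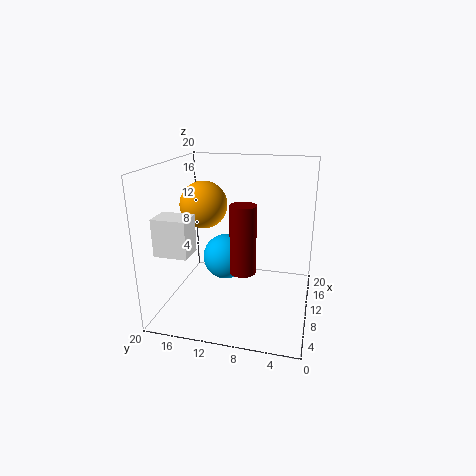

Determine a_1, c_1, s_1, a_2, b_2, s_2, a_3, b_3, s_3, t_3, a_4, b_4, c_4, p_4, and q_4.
a_1 = 14; c_1 = 5; s_1 = 3.5; a_2 = 13; b_2 = 16; s_2 = 3.5; a_3 = 2.5; b_3 = 7.5; s_3 = 1.5; t_3 = 8; a_4 = 3.5; b_4 = 15; c_4 = 9; p_4 = 3.5; q_4 = 4.5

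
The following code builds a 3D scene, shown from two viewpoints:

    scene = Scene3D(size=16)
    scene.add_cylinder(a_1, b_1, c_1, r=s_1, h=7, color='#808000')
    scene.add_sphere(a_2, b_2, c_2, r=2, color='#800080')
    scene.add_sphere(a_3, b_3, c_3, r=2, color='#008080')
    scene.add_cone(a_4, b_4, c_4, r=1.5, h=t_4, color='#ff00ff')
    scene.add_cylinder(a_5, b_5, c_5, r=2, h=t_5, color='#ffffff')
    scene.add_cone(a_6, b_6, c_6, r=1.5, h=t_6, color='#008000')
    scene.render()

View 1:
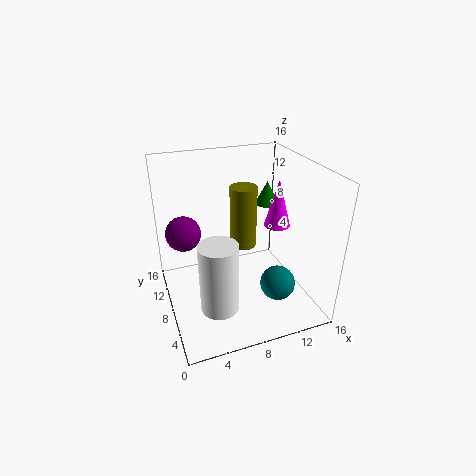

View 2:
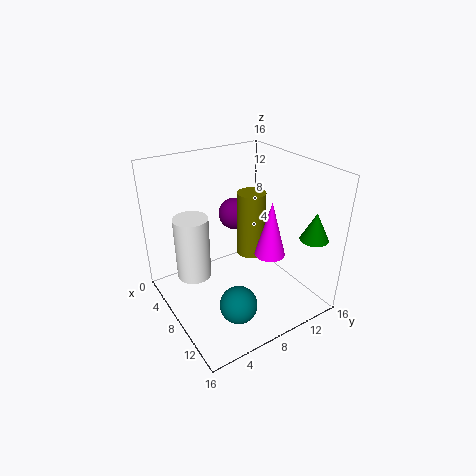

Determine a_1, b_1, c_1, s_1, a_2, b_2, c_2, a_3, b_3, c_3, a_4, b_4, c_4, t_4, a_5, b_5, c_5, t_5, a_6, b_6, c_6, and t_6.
a_1 = 9
b_1 = 9
c_1 = 6.5
s_1 = 1.5
a_2 = 2.5
b_2 = 11
c_2 = 8
a_3 = 12
b_3 = 5.5
c_3 = 2.5
a_4 = 13
b_4 = 8.5
c_4 = 8.5
t_4 = 5.5
a_5 = 4.5
b_5 = 4
c_5 = 2.5
t_5 = 7.5
a_6 = 14
b_6 = 13.5
c_6 = 9
t_6 = 3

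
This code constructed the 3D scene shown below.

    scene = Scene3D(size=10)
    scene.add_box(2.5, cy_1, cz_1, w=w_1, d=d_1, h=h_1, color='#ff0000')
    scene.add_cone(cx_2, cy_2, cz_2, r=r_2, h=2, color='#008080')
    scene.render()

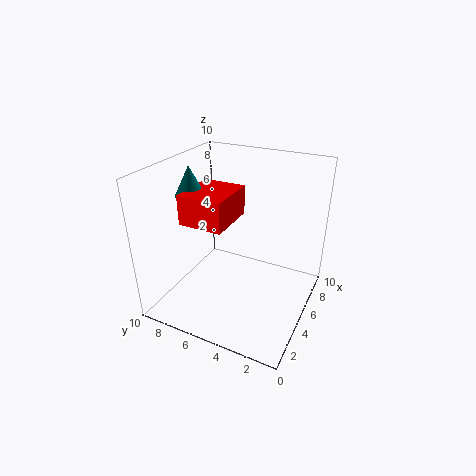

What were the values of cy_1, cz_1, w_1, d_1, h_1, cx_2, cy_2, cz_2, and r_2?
cy_1 = 5
cz_1 = 6.5
w_1 = 3.5
d_1 = 3
h_1 = 2
cx_2 = 4
cy_2 = 8
cz_2 = 8
r_2 = 1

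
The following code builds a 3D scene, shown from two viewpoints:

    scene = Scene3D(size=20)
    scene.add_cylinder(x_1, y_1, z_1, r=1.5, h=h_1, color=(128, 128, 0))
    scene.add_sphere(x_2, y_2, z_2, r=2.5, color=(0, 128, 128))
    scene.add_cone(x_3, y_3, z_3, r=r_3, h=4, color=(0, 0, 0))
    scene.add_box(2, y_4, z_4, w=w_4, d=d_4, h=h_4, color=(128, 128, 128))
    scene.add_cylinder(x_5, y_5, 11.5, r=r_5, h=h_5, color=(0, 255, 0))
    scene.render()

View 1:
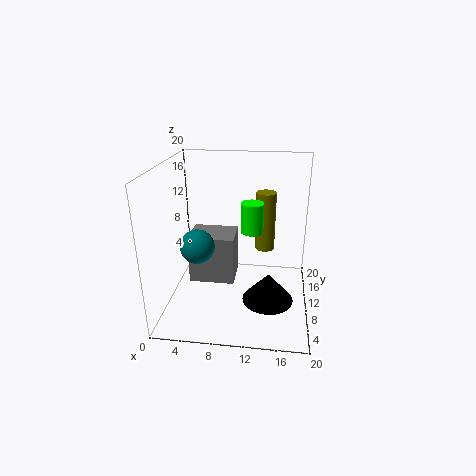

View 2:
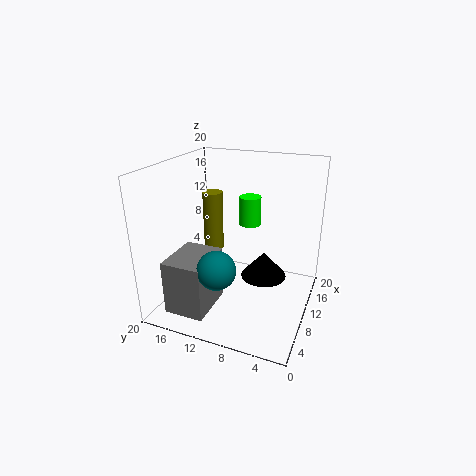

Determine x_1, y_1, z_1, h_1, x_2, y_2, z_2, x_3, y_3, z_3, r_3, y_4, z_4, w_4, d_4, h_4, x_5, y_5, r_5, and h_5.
x_1 = 13.5, y_1 = 15.5, z_1 = 6, h_1 = 9, x_2 = 4, y_2 = 10.5, z_2 = 8, x_3 = 14.5, y_3 = 7.5, z_3 = 2, r_3 = 3.5, y_4 = 12, z_4 = 1, w_4 = 7, d_4 = 5.5, h_4 = 7.5, x_5 = 12, y_5 = 9, r_5 = 1.5, h_5 = 4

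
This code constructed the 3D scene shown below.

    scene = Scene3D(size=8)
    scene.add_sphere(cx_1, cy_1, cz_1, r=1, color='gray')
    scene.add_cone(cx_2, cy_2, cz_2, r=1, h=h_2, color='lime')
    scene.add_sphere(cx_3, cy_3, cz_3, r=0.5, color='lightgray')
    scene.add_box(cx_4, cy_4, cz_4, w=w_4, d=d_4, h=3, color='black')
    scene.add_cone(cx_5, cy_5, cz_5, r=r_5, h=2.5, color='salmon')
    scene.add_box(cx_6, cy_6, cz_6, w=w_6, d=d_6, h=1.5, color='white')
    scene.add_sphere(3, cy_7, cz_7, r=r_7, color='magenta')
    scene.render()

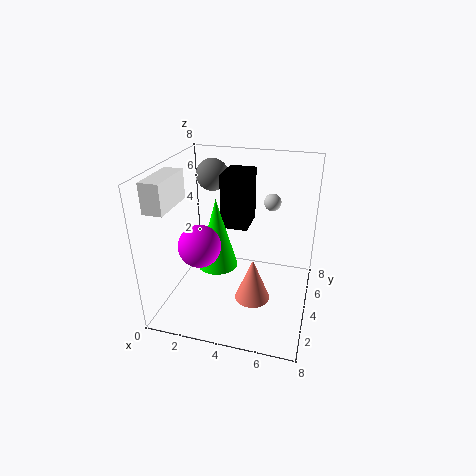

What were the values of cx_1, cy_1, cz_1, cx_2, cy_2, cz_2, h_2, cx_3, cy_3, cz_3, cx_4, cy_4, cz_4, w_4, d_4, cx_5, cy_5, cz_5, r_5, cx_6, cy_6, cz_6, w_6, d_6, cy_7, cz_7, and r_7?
cx_1 = 1.5, cy_1 = 7, cz_1 = 6.5, cx_2 = 3.5, cy_2 = 2, cz_2 = 3.5, h_2 = 3.5, cx_3 = 5.5, cy_3 = 6, cz_3 = 5.5, cx_4 = 3, cy_4 = 4, cz_4 = 4.5, w_4 = 1.5, d_4 = 2, cx_5 = 5, cy_5 = 3.5, cz_5 = 0.5, r_5 = 1, cx_6 = 0.5, cy_6 = 0.5, cz_6 = 6.5, w_6 = 1, d_6 = 2.5, cy_7 = 1, cz_7 = 5, r_7 = 1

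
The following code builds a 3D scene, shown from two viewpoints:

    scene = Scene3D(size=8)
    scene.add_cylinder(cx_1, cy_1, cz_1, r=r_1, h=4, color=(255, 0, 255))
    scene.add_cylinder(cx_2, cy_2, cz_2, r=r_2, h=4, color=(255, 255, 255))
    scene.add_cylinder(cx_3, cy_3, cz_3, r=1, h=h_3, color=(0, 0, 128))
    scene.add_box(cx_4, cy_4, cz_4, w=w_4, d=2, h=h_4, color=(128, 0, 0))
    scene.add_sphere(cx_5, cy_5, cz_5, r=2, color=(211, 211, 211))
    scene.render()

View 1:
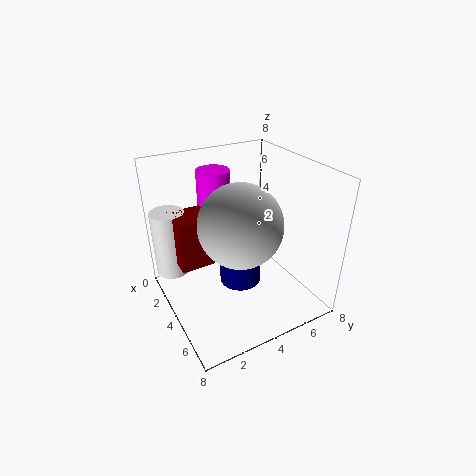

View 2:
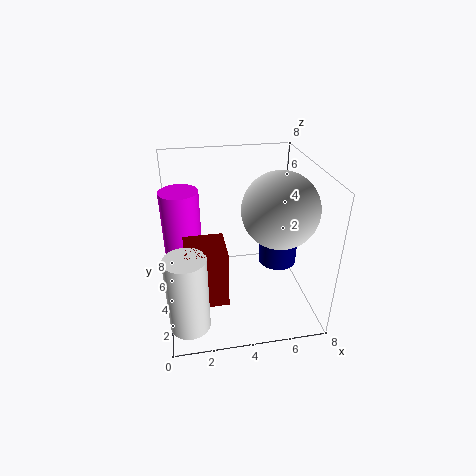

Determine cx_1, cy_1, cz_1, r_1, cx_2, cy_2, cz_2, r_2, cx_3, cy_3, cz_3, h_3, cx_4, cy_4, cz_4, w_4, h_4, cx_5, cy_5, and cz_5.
cx_1 = 1
cy_1 = 4
cz_1 = 3
r_1 = 1
cx_2 = 1
cy_2 = 1
cz_2 = 1
r_2 = 1
cx_3 = 6
cy_3 = 3
cz_3 = 3
h_3 = 2
cx_4 = 1
cy_4 = 1
cz_4 = 2
w_4 = 2
h_4 = 3
cx_5 = 6
cy_5 = 3
cz_5 = 6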